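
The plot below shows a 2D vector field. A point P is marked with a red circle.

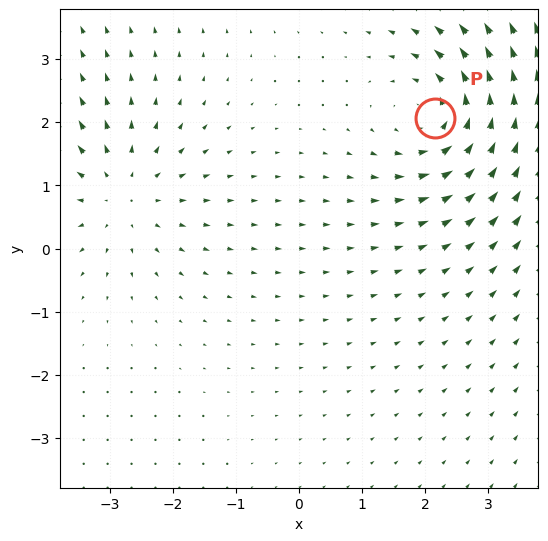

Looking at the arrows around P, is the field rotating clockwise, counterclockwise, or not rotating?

counterclockwise

Near P at (2.2, 2.1) the arrows circulate counterclockwise. The curl (z-component) there is about +4; positive curl means counterclockwise rotation.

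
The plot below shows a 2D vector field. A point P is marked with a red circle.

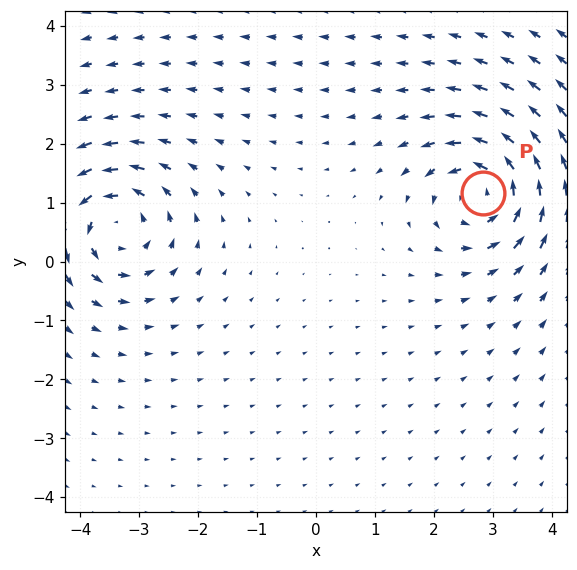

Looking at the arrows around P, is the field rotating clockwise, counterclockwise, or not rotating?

Near P at (2.8, 1.2) the arrows circulate counterclockwise. The curl (z-component) there is about +5; positive curl means counterclockwise rotation.

counterclockwise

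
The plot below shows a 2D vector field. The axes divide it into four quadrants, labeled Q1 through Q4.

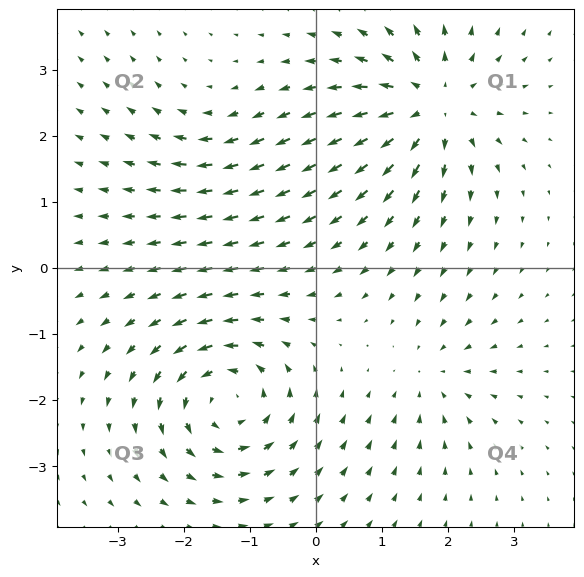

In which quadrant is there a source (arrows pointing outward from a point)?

Q1

The source sits at approximately (1.7, 2.5), which lies in quadrant Q1. The divergence there is about +6, positive as expected for a source.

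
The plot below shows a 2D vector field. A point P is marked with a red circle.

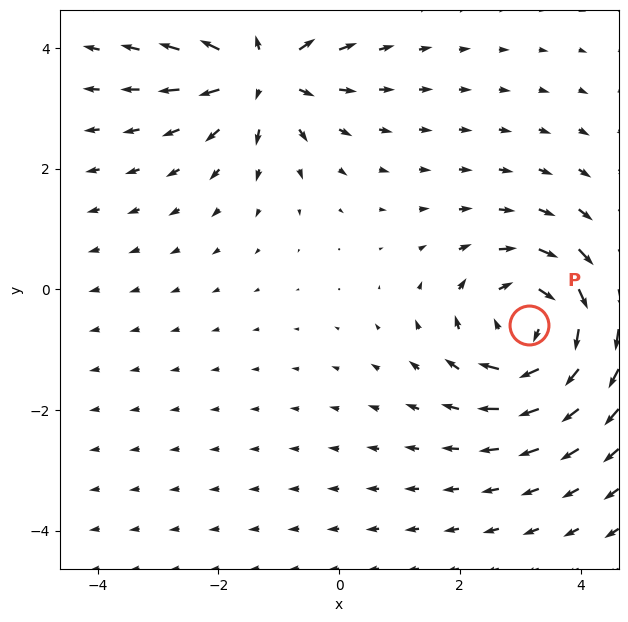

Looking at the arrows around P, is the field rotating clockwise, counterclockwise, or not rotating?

Near P at (3.1, -0.6) the arrows circulate clockwise. The curl (z-component) there is about -5; negative curl means clockwise rotation.

clockwise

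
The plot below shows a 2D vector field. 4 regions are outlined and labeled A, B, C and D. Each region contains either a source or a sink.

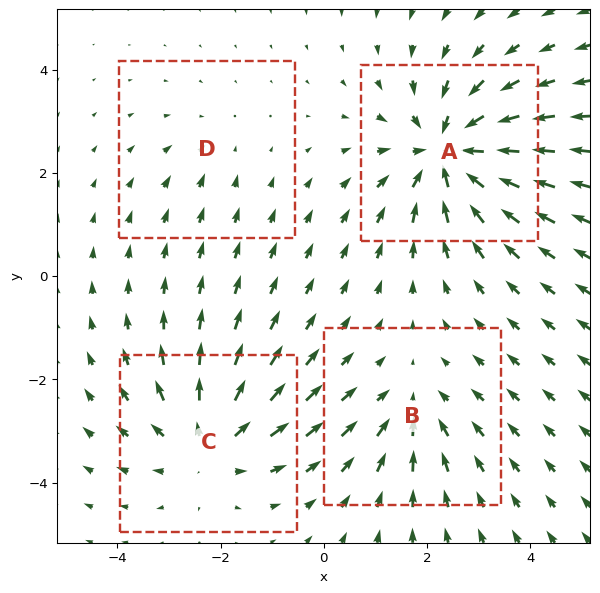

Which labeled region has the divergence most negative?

Divergence at each region's feature centre — A: about -6, B: about -3, C: about +4, D: about -2. Region A is most negative.

A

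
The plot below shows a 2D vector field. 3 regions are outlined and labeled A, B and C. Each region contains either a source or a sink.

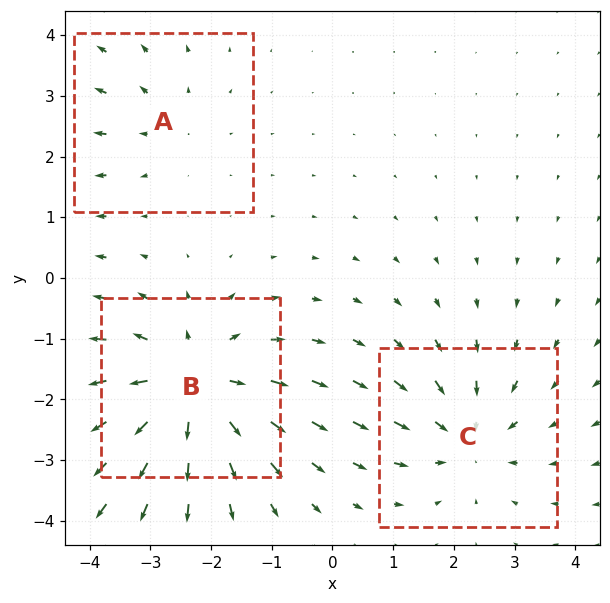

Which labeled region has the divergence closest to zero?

Divergence at each region's feature centre — A: about +2, B: about +5, C: about -3. Region A is closest to zero.

A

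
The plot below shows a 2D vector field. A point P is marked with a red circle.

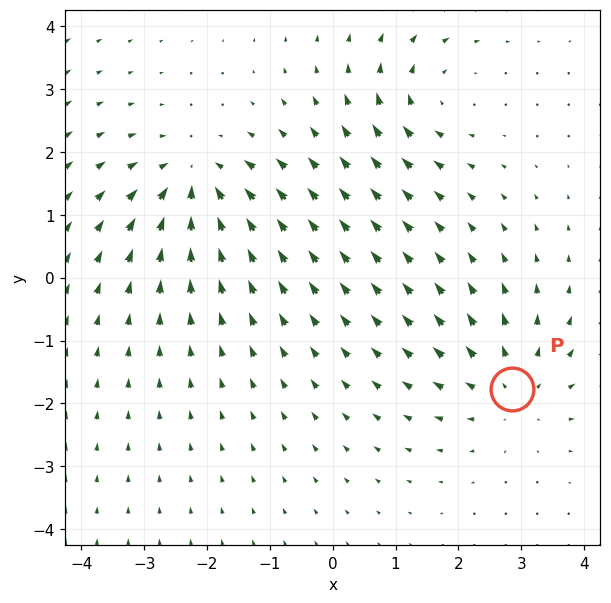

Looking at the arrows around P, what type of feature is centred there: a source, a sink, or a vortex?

At P (2.8, -1.8) the arrows spread outward. Divergence about +4, curl ≈0 — positive divergence with near-zero curl is a source.

source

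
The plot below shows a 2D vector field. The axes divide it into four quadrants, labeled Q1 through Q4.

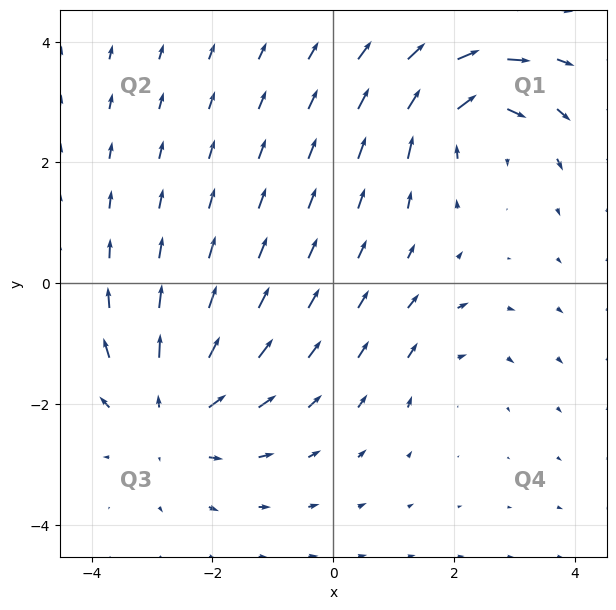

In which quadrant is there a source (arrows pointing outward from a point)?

Q3

The source sits at approximately (-2.7, -2.2), which lies in quadrant Q3. The divergence there is about +4, positive as expected for a source.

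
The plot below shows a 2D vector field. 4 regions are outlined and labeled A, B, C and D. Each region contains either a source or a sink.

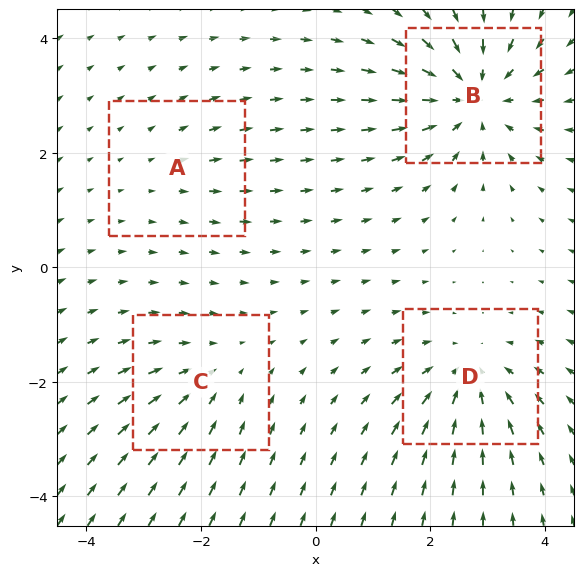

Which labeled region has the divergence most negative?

Divergence at each region's feature centre — A: about +2, B: about -7, C: about -3, D: about -5. Region B is most negative.

B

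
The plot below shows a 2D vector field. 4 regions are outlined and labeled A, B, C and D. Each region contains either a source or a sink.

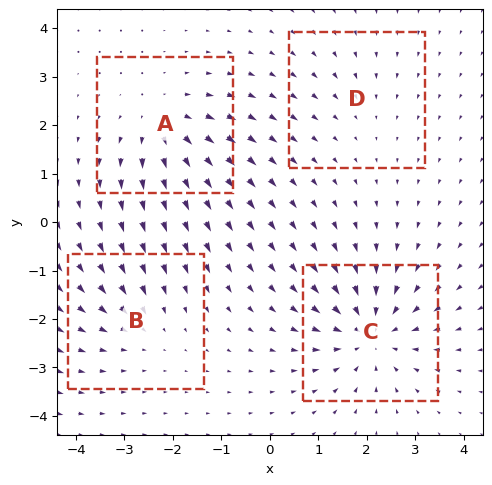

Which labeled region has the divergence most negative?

C

Divergence at each region's feature centre — A: about +5, B: about -3, C: about -6, D: about -2. Region C is most negative.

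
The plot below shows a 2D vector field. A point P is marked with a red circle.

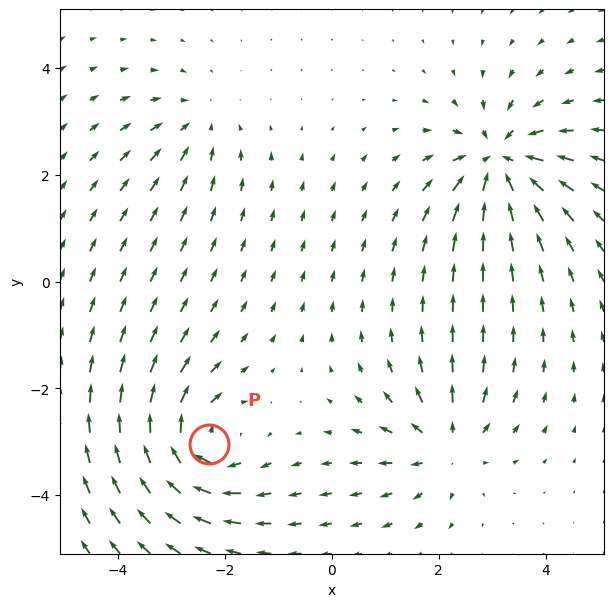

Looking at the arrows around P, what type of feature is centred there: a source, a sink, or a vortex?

vortex

At P (-2.3, -3.0) the arrows circulate clockwise. Divergence ≈0, curl about -6 — near-zero divergence with nonzero curl is a vortex.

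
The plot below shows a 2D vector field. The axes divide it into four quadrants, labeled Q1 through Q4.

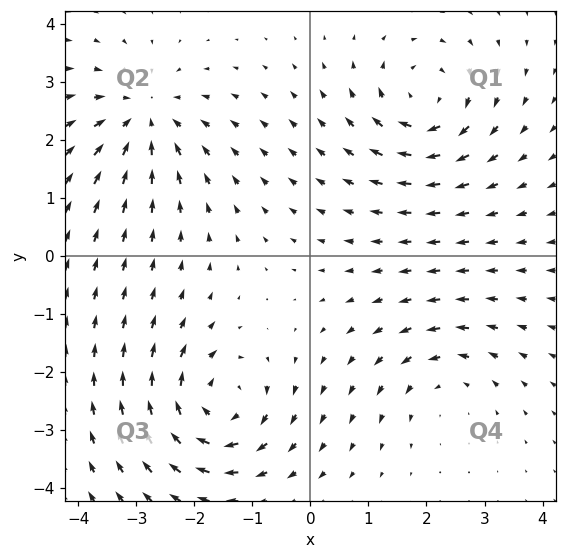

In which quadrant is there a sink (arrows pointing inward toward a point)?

The sink sits at approximately (-2.9, 2.4), which lies in quadrant Q2. The divergence there is about -5, negative as expected for a sink.

Q2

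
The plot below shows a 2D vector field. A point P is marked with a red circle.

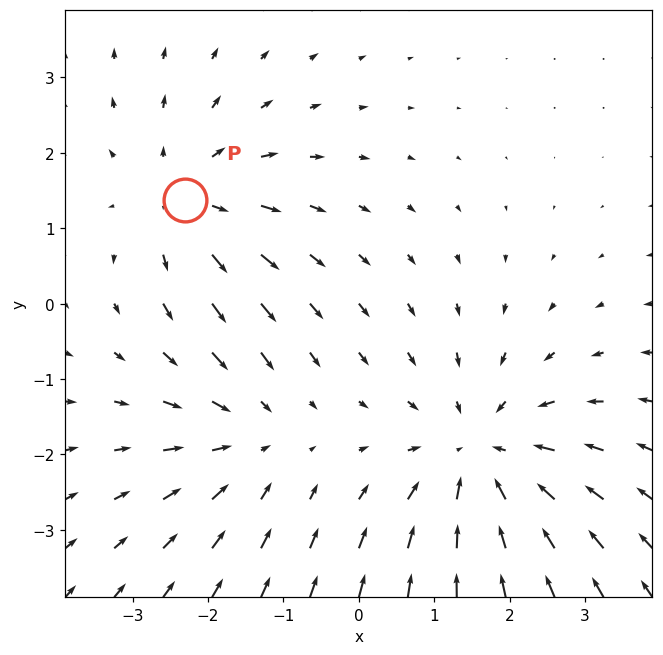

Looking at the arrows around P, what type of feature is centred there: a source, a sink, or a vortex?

source

At P (-2.3, 1.4) the arrows spread outward. Divergence about +3, curl ≈0 — positive divergence with near-zero curl is a source.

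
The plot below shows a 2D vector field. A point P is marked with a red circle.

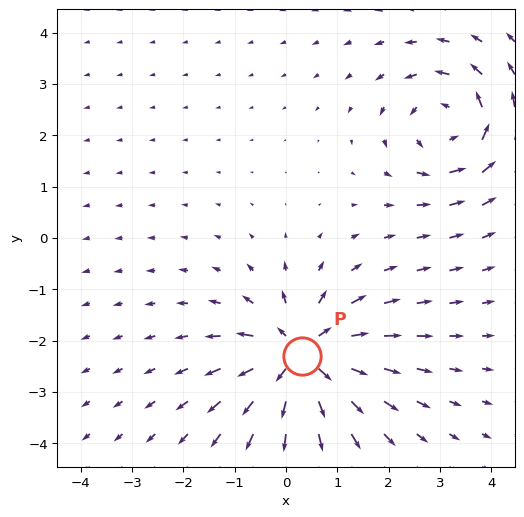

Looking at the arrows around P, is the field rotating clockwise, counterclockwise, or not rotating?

not rotating

Near P at (0.3, -2.3) the arrows show no circulation. The curl there is ≈0.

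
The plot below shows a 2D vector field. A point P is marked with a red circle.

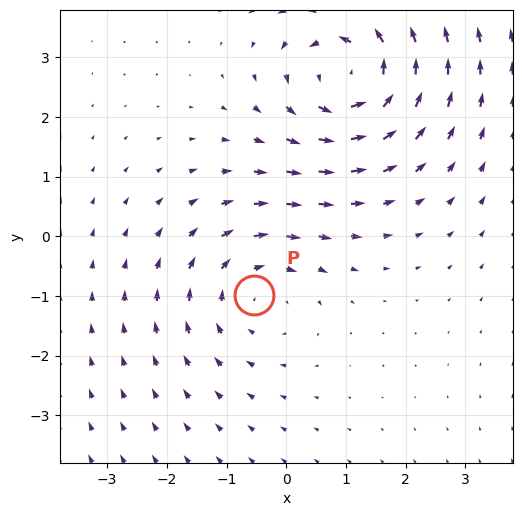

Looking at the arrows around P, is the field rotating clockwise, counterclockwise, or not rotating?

Near P at (-0.5, -1.0) the arrows circulate clockwise. The curl (z-component) there is about -2; negative curl means clockwise rotation.

clockwise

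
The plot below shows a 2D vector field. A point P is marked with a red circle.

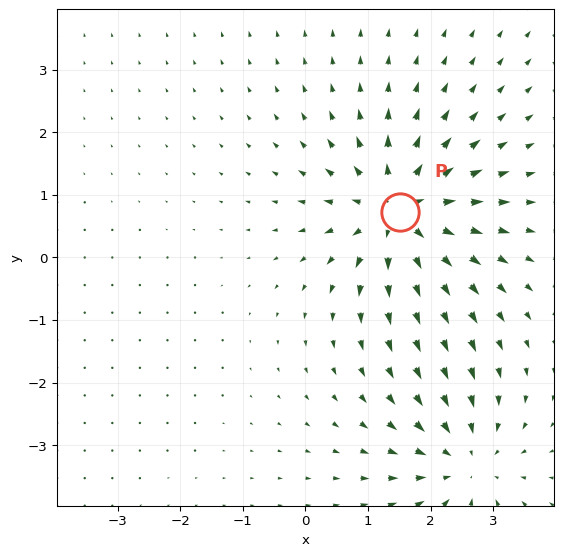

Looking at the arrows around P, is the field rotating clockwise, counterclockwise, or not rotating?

not rotating

Near P at (1.5, 0.7) the arrows show no circulation. The curl there is ≈0.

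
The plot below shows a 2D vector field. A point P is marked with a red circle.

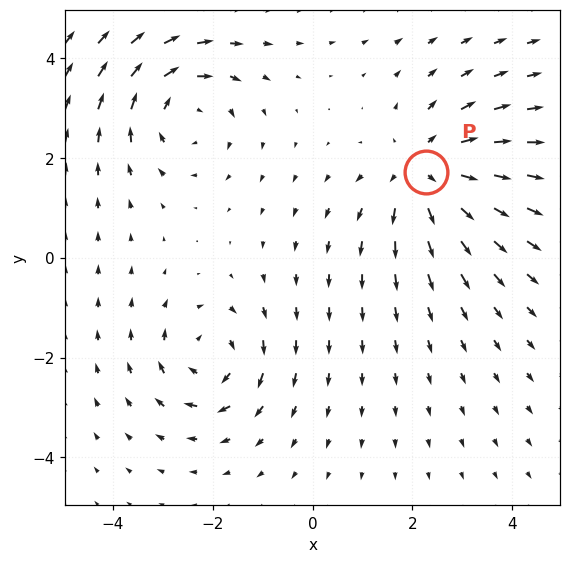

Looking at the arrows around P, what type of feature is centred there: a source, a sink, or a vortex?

source

At P (2.3, 1.7) the arrows spread outward. Divergence about +4, curl ≈0 — positive divergence with near-zero curl is a source.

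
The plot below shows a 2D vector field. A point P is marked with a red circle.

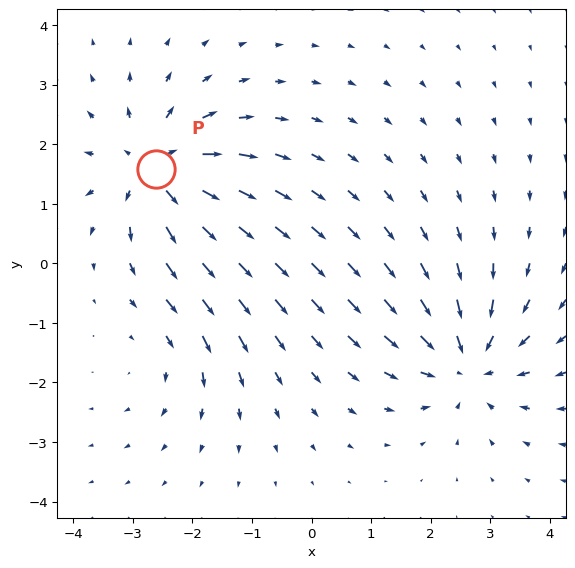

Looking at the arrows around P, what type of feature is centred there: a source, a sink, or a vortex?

source

At P (-2.6, 1.6) the arrows spread outward. Divergence about +6, curl ≈0 — positive divergence with near-zero curl is a source.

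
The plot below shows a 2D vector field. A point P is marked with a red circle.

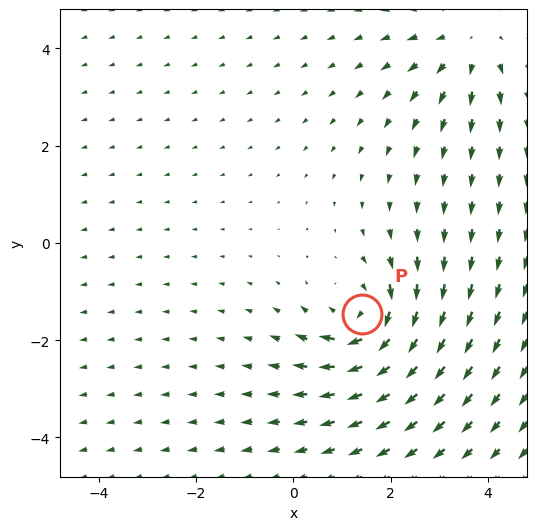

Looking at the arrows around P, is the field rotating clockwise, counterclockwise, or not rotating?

clockwise

Near P at (1.4, -1.5) the arrows circulate clockwise. The curl (z-component) there is about -5; negative curl means clockwise rotation.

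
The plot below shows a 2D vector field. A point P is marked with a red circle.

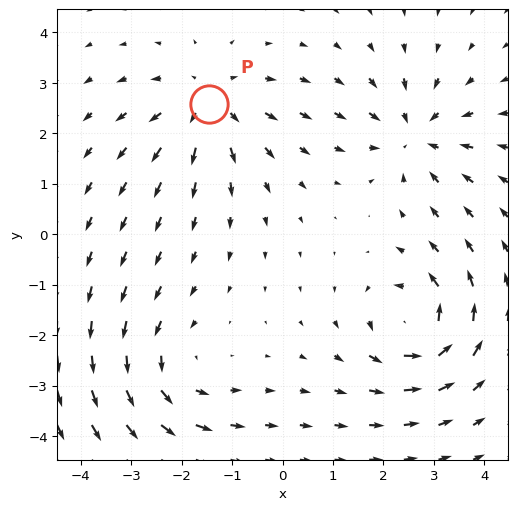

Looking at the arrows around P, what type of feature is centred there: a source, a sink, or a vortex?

source

At P (-1.5, 2.6) the arrows spread outward. Divergence about +4, curl ≈0 — positive divergence with near-zero curl is a source.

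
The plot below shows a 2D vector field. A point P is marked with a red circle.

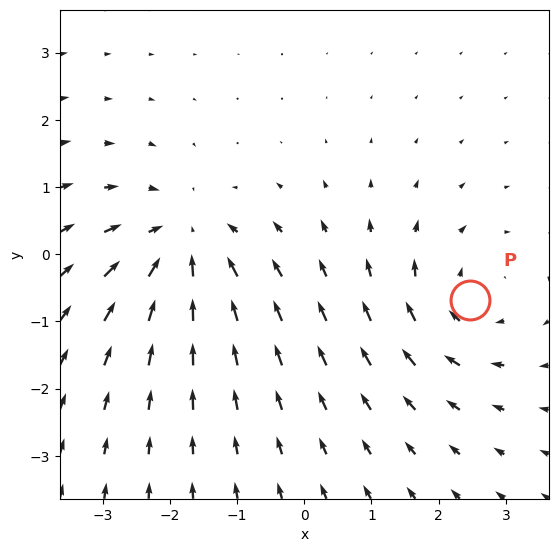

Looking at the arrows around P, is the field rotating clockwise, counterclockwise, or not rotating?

Near P at (2.5, -0.7) the arrows circulate clockwise. The curl (z-component) there is about -3; negative curl means clockwise rotation.

clockwise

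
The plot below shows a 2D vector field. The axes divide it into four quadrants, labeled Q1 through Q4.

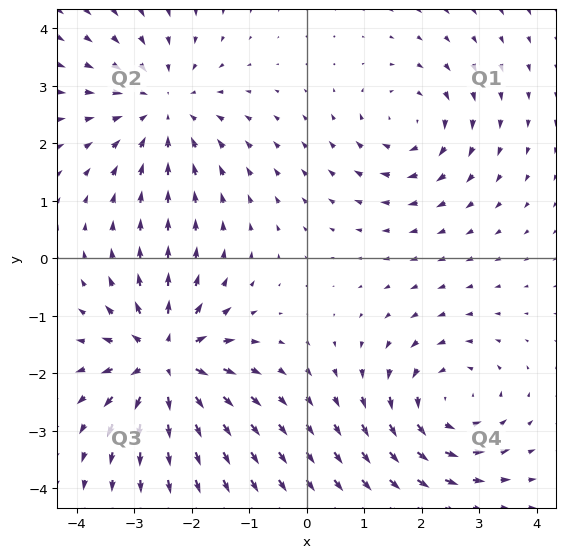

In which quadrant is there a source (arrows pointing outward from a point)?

Q3

The source sits at approximately (-2.5, -1.8), which lies in quadrant Q3. The divergence there is about +6, positive as expected for a source.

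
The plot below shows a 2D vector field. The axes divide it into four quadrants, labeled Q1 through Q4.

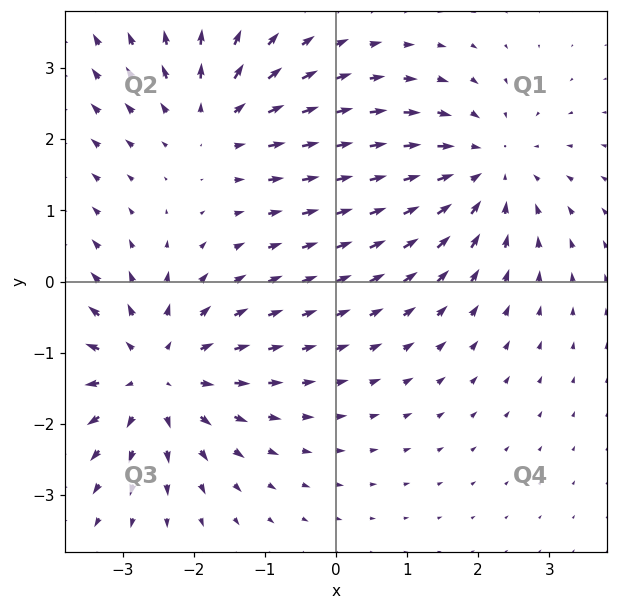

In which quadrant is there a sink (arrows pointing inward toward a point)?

The sink sits at approximately (2.1, 1.6), which lies in quadrant Q1. The divergence there is about -4, negative as expected for a sink.

Q1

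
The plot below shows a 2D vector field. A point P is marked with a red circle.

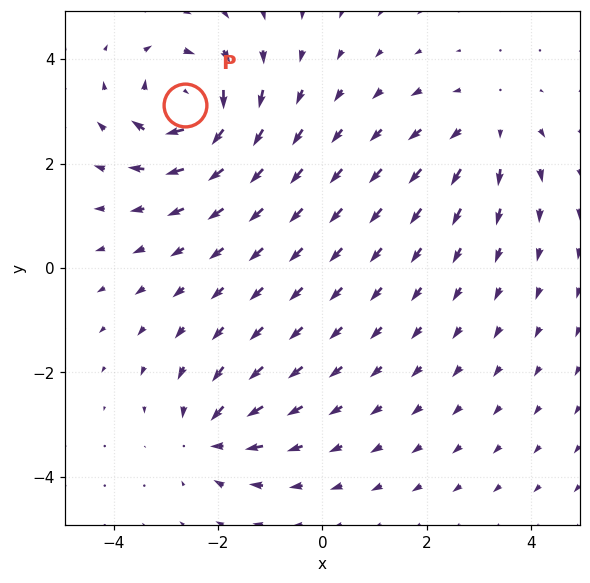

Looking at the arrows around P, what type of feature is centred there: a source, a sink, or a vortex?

vortex

At P (-2.6, 3.1) the arrows circulate clockwise. Divergence ≈0, curl about -5 — near-zero divergence with nonzero curl is a vortex.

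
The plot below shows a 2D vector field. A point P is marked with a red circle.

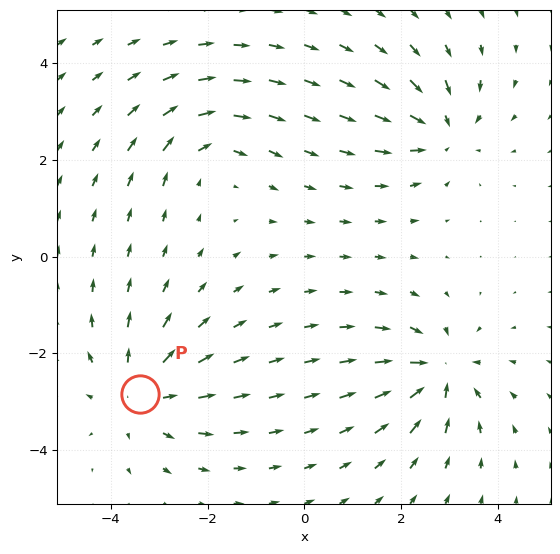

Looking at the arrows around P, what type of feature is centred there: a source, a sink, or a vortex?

source

At P (-3.4, -2.8) the arrows spread outward. Divergence about +4, curl ≈0 — positive divergence with near-zero curl is a source.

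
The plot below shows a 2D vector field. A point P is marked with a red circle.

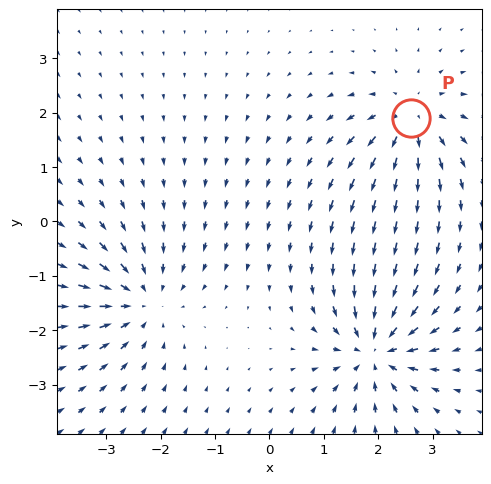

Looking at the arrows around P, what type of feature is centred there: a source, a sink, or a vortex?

source

At P (2.6, 1.9) the arrows spread outward. Divergence about +6, curl ≈0 — positive divergence with near-zero curl is a source.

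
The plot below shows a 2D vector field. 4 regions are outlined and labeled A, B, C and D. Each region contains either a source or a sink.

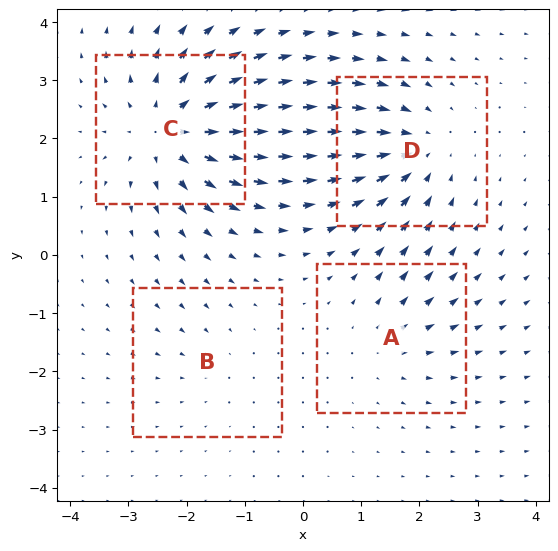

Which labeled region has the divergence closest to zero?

Divergence at each region's feature centre — A: about +3, B: about -2, C: about +7, D: about -5. Region B is closest to zero.

B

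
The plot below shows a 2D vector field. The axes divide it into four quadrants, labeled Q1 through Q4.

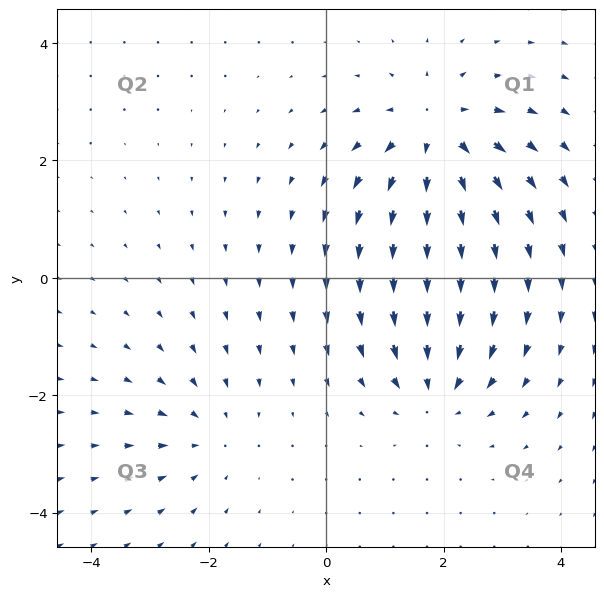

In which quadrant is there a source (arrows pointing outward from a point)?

The source sits at approximately (1.9, 2.4), which lies in quadrant Q1. The divergence there is about +4, positive as expected for a source.

Q1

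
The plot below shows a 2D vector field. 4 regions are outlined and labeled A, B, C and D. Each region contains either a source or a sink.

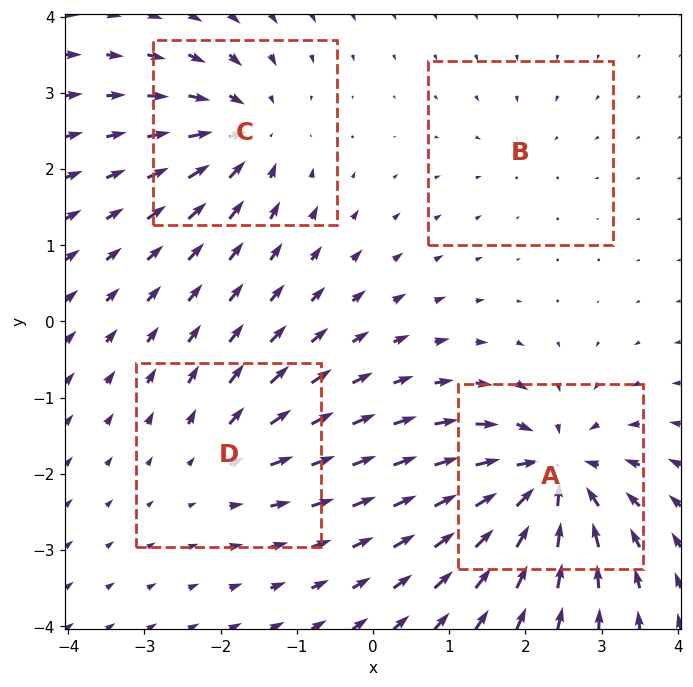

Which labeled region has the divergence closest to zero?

Divergence at each region's feature centre — A: about -9, B: about -2, C: about -6, D: about +4. Region B is closest to zero.

B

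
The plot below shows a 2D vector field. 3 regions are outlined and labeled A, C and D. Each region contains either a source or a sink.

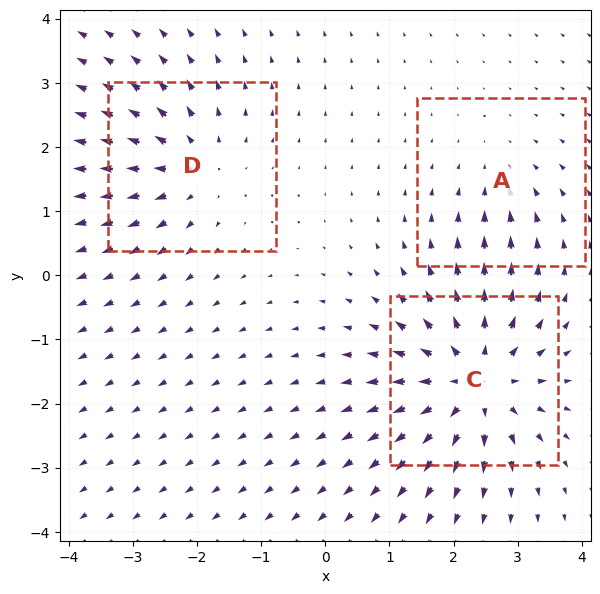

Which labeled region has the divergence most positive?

Divergence at each region's feature centre — A: about -2, C: about +5, D: about +3. Region C is most positive.

C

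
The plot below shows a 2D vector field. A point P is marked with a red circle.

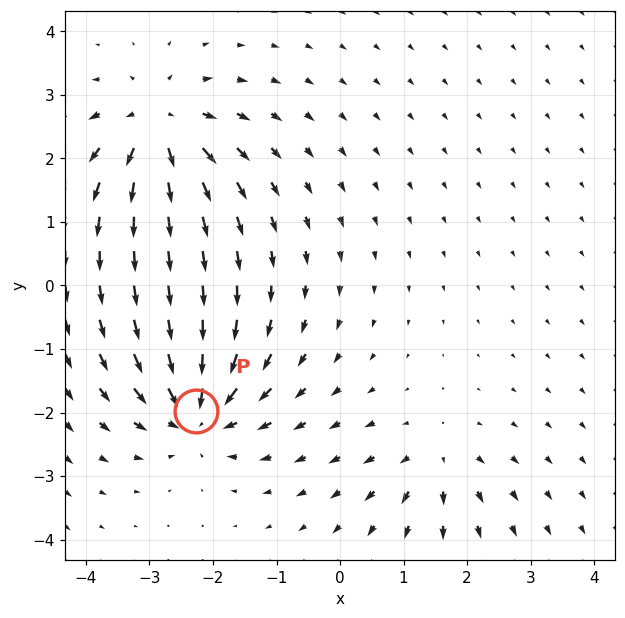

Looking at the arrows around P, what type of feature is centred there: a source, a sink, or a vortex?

sink

At P (-2.3, -2.0) the arrows converge inward. Divergence about -7, curl ≈0 — negative divergence with near-zero curl is a sink.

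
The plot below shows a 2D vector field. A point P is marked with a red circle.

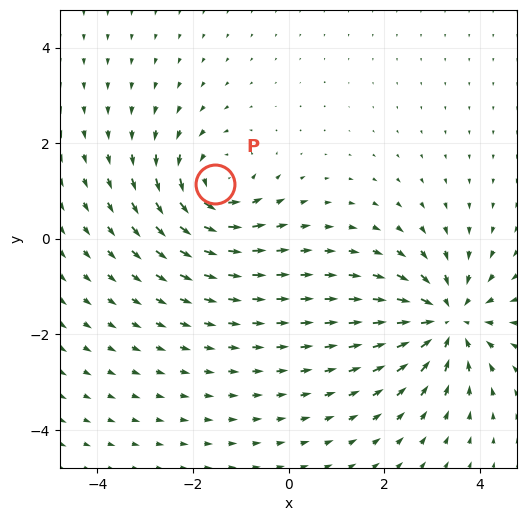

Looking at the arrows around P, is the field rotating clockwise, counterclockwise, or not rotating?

Near P at (-1.5, 1.2) the arrows circulate counterclockwise. The curl (z-component) there is about +3; positive curl means counterclockwise rotation.

counterclockwise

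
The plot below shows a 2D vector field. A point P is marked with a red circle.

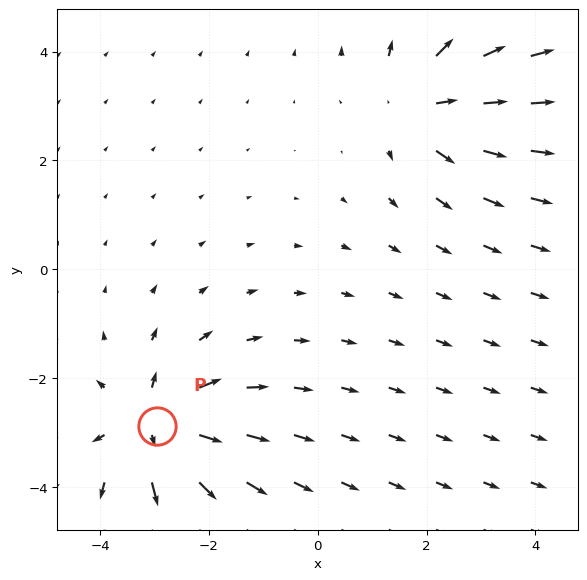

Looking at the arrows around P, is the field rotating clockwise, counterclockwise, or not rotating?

not rotating

Near P at (-3.0, -2.9) the arrows show no circulation. The curl there is ≈0.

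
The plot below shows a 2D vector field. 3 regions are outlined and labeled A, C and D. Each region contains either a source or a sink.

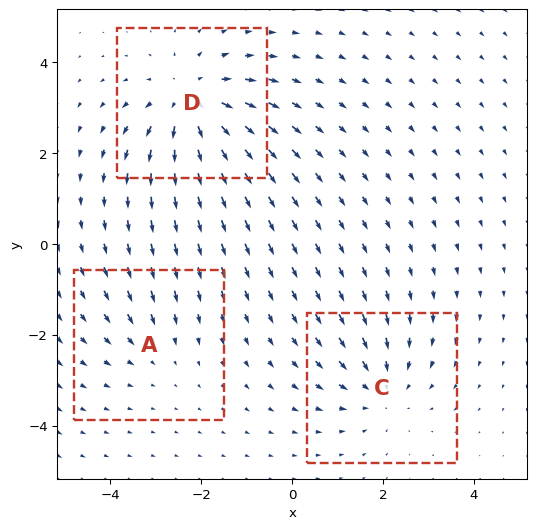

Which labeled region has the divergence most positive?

D

Divergence at each region's feature centre — A: about -2, C: about -3, D: about +4. Region D is most positive.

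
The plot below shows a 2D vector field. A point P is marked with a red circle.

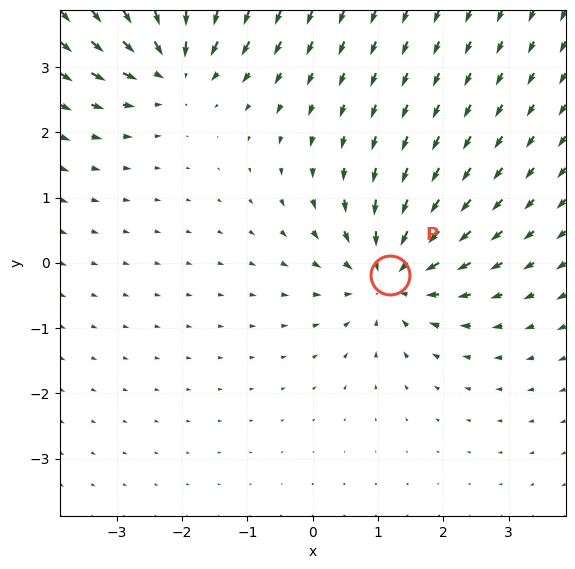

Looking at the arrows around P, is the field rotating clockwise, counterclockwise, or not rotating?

not rotating

Near P at (1.2, -0.2) the arrows show no circulation. The curl there is ≈0.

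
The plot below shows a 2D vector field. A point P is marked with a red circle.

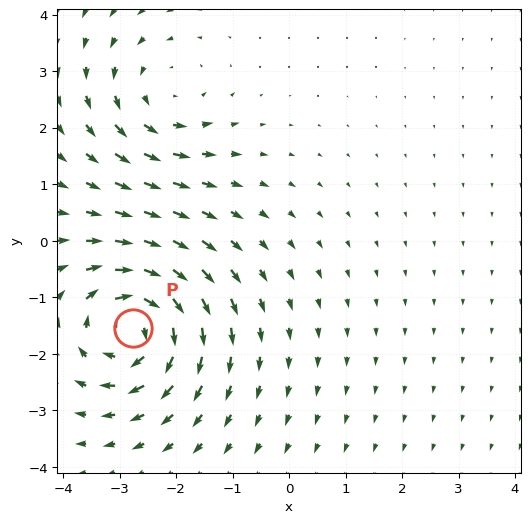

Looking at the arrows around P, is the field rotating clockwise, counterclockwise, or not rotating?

Near P at (-2.8, -1.5) the arrows circulate clockwise. The curl (z-component) there is about -5; negative curl means clockwise rotation.

clockwise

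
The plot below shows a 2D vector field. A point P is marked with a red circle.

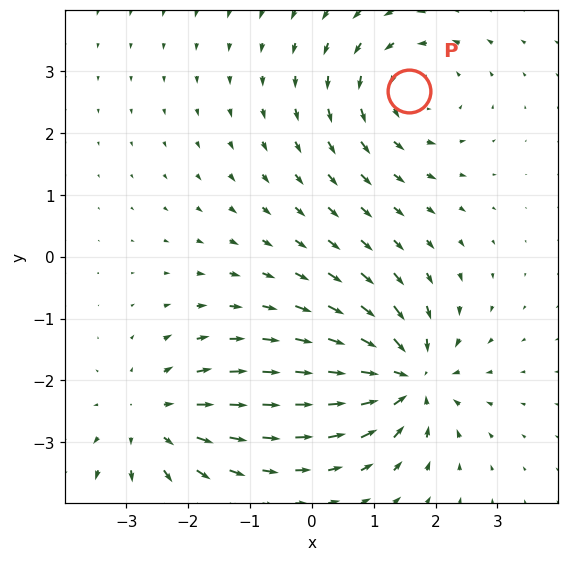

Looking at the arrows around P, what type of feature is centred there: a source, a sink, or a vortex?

At P (1.6, 2.7) the arrows circulate counterclockwise. Divergence ≈0, curl about +4 — near-zero divergence with nonzero curl is a vortex.

vortex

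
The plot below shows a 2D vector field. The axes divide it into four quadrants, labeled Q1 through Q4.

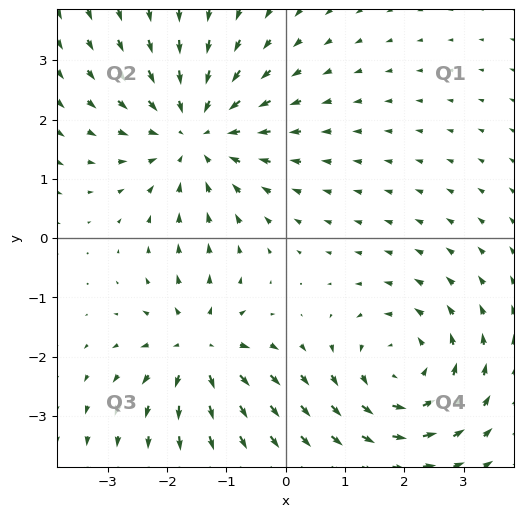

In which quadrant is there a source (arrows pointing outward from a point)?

Q3

The source sits at approximately (-1.5, -1.9), which lies in quadrant Q3. The divergence there is about +5, positive as expected for a source.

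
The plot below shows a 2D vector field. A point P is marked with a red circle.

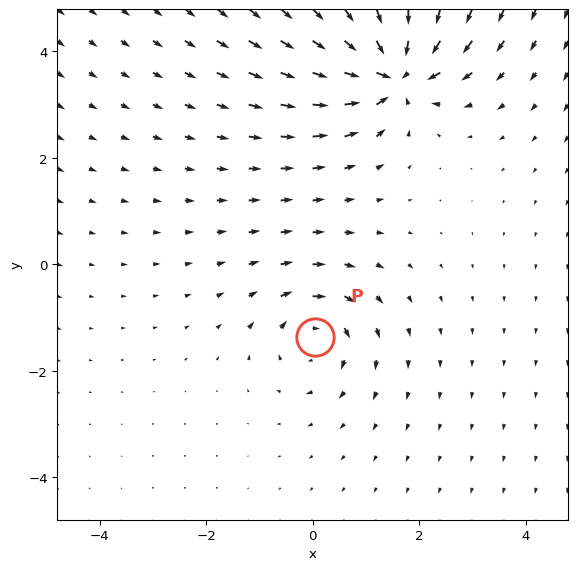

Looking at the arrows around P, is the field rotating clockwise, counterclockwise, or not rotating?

Near P at (0.0, -1.4) the arrows circulate clockwise. The curl (z-component) there is about -4; negative curl means clockwise rotation.

clockwise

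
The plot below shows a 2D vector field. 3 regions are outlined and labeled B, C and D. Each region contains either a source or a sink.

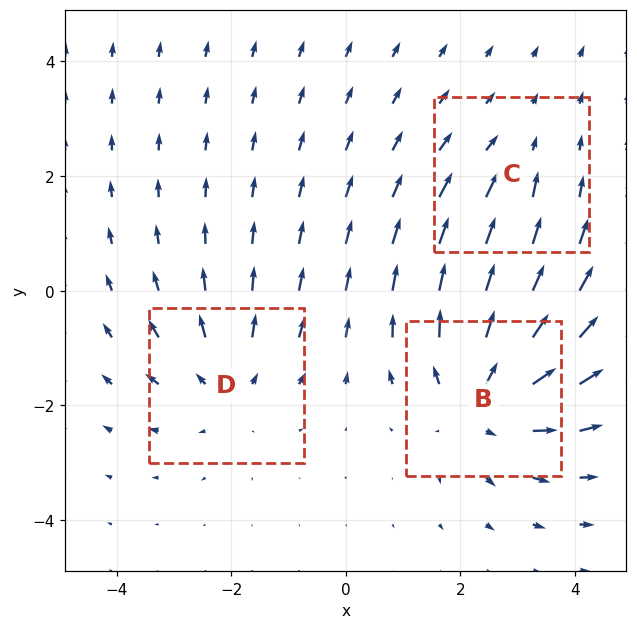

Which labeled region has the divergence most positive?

Divergence at each region's feature centre — B: about +4, C: about -2, D: about +3. Region B is most positive.

B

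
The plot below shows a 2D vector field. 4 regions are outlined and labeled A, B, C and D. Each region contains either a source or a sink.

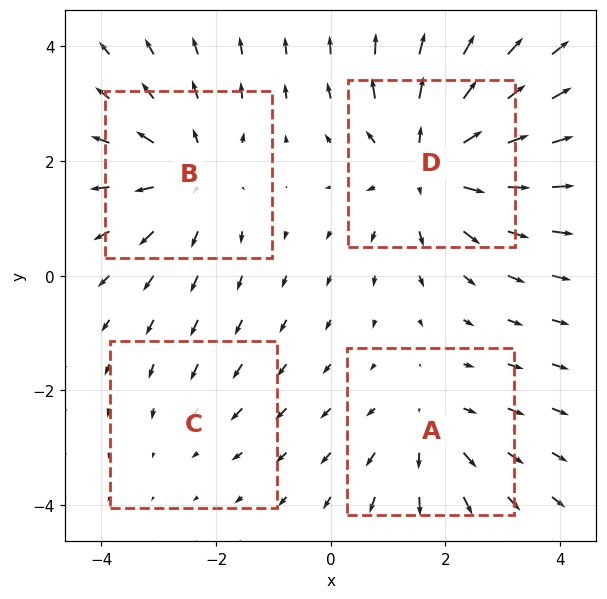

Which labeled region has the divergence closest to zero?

Divergence at each region's feature centre — A: about +3, B: about +4, C: about -2, D: about +5. Region C is closest to zero.

C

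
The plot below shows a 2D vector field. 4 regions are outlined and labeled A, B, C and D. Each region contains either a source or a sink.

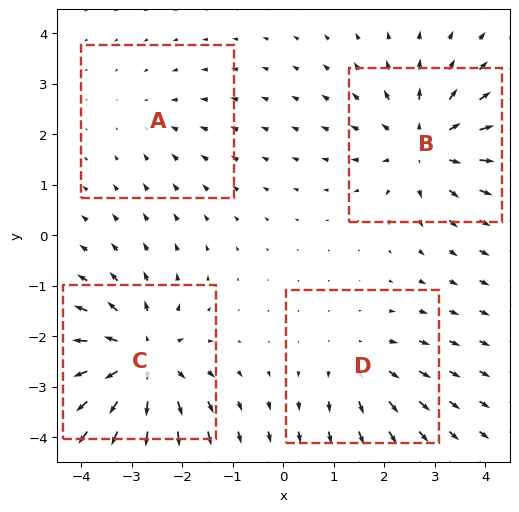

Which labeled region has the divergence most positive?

Divergence at each region's feature centre — A: about -2, B: about +5, C: about +6, D: about +3. Region C is most positive.

C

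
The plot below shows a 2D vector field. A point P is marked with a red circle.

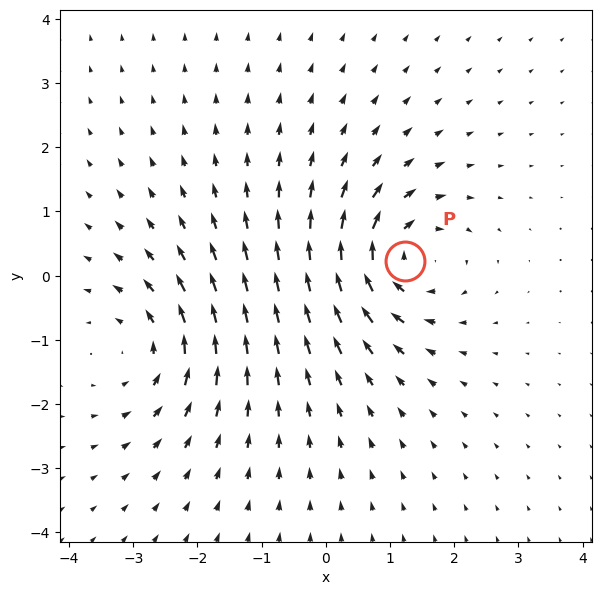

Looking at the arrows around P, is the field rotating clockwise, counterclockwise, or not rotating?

Near P at (1.2, 0.2) the arrows circulate clockwise. The curl (z-component) there is about -5; negative curl means clockwise rotation.

clockwise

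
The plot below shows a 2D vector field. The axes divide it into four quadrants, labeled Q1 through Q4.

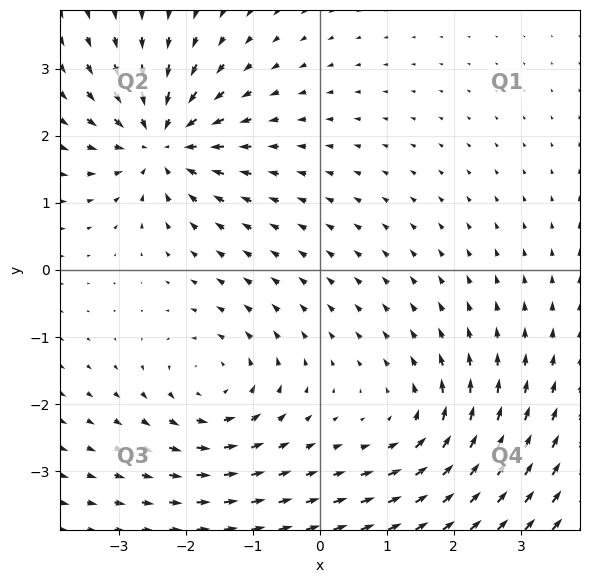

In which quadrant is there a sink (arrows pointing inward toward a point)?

Q2

The sink sits at approximately (-2.4, 1.9), which lies in quadrant Q2. The divergence there is about -5, negative as expected for a sink.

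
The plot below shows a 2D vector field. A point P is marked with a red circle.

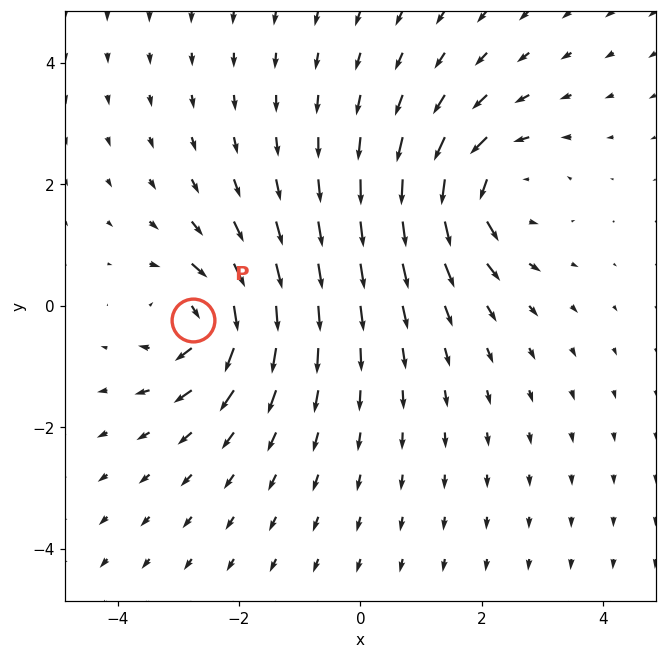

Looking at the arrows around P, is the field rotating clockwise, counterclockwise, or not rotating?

clockwise

Near P at (-2.8, -0.2) the arrows circulate clockwise. The curl (z-component) there is about -4; negative curl means clockwise rotation.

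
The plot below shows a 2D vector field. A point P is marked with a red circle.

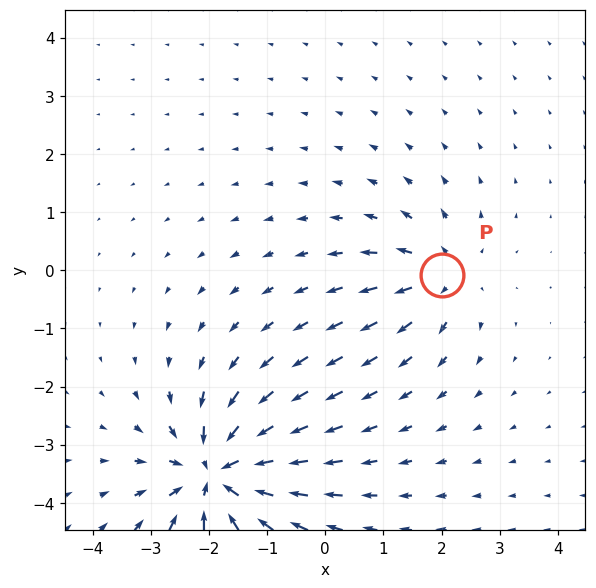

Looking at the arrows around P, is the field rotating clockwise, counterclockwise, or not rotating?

not rotating

Near P at (2.0, -0.1) the arrows show no circulation. The curl there is ≈0.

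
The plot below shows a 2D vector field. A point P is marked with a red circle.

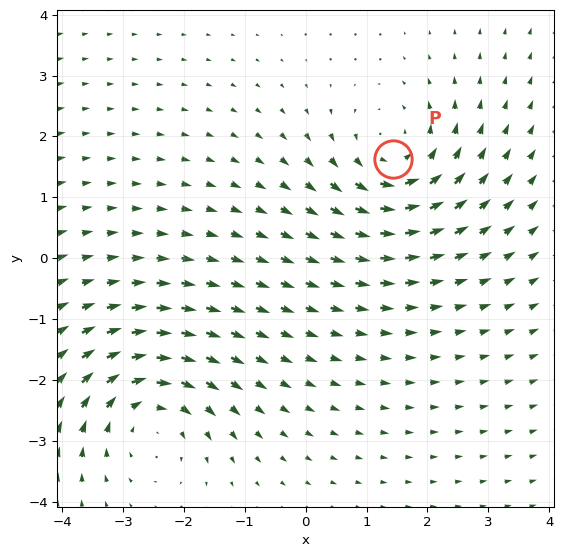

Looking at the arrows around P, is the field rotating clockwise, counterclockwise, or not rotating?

counterclockwise

Near P at (1.4, 1.6) the arrows circulate counterclockwise. The curl (z-component) there is about +4; positive curl means counterclockwise rotation.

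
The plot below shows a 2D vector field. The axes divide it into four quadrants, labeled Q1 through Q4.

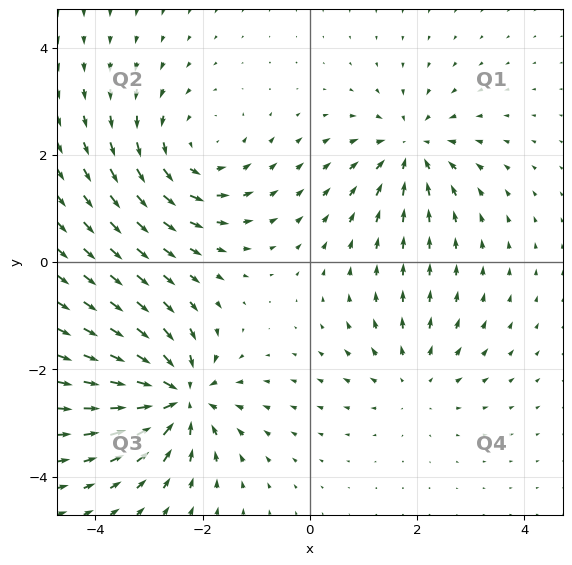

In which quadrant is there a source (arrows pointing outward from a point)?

Q4

The source sits at approximately (1.9, -2.2), which lies in quadrant Q4. The divergence there is about +3, positive as expected for a source.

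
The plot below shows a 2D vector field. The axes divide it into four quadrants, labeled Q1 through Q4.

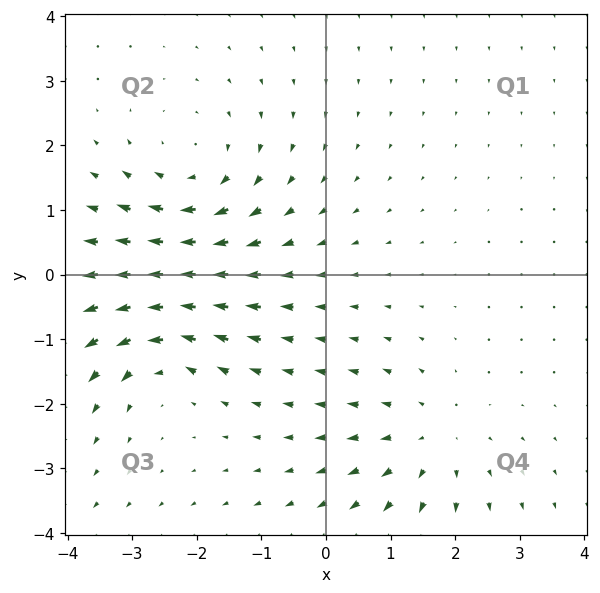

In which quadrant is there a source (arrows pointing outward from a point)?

Q4

The source sits at approximately (1.6, -2.6), which lies in quadrant Q4. The divergence there is about +2, positive as expected for a source.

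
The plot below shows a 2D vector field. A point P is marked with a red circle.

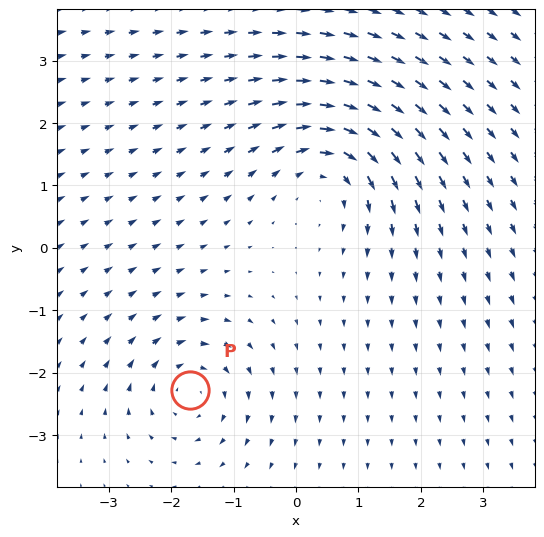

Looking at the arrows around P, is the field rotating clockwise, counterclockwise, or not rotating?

clockwise

Near P at (-1.7, -2.3) the arrows circulate clockwise. The curl (z-component) there is about -4; negative curl means clockwise rotation.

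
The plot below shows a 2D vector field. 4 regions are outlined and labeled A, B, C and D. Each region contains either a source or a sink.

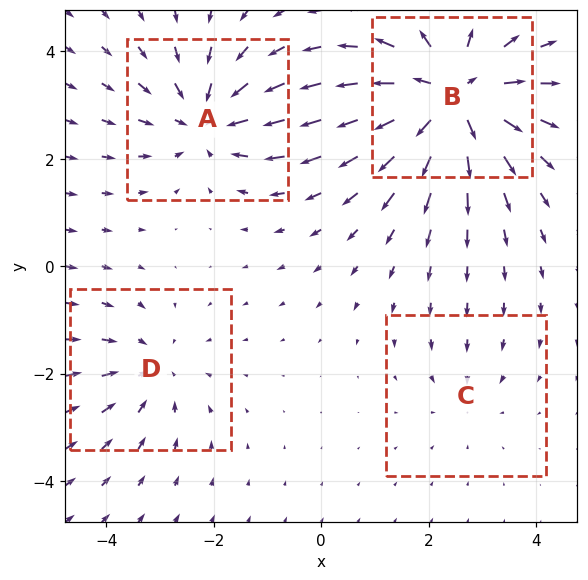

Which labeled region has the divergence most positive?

B

Divergence at each region's feature centre — A: about -5, B: about +7, C: about -2, D: about -3. Region B is most positive.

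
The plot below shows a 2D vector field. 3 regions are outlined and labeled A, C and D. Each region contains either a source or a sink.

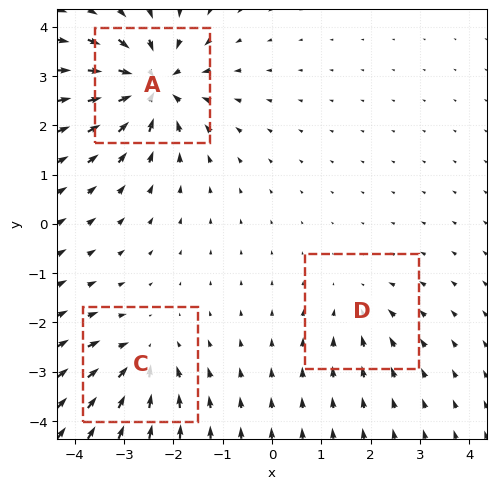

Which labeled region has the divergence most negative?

A

Divergence at each region's feature centre — A: about -6, C: about -4, D: about -2. Region A is most negative.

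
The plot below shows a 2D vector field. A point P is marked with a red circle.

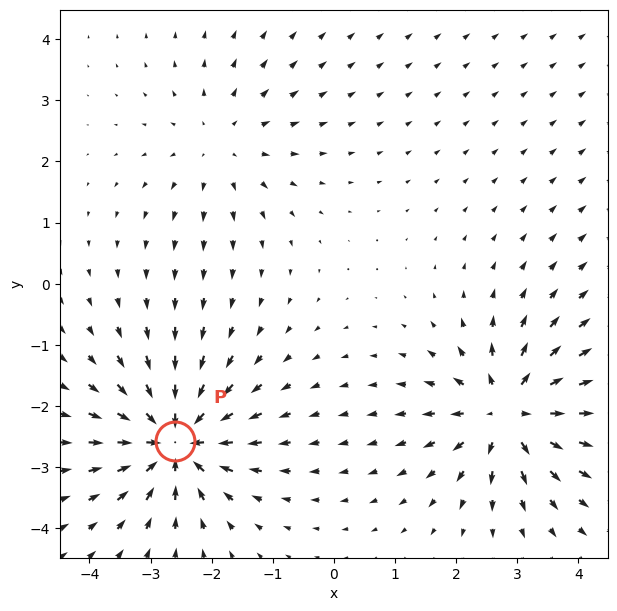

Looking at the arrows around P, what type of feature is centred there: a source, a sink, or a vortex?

At P (-2.6, -2.6) the arrows converge inward. Divergence about -6, curl ≈0 — negative divergence with near-zero curl is a sink.

sink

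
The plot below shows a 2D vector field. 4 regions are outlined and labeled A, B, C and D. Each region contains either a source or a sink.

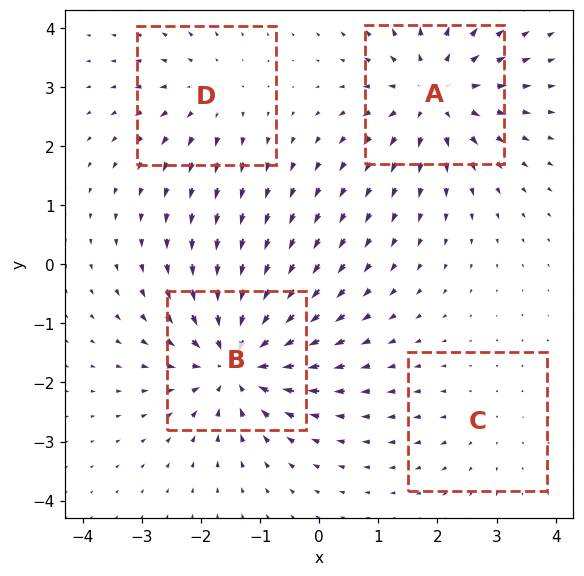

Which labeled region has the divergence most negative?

B

Divergence at each region's feature centre — A: about +6, B: about -7, C: about +2, D: about +3. Region B is most negative.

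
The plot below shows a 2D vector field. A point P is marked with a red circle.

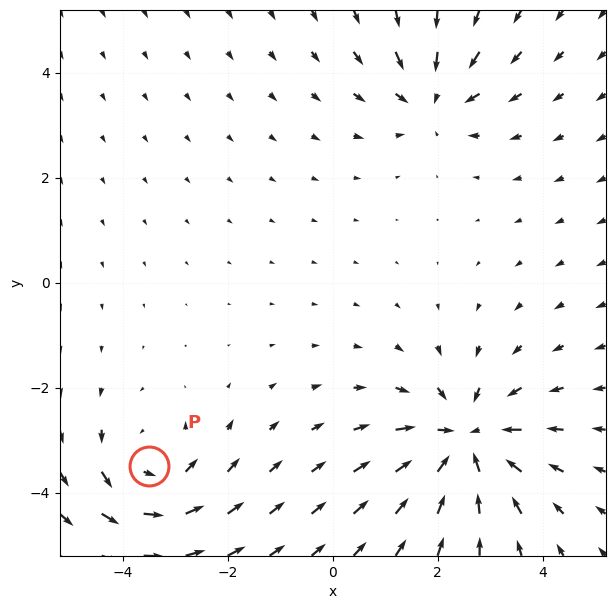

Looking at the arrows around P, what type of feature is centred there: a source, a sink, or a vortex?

At P (-3.5, -3.5) the arrows circulate counterclockwise. Divergence ≈0, curl about +3 — near-zero divergence with nonzero curl is a vortex.

vortex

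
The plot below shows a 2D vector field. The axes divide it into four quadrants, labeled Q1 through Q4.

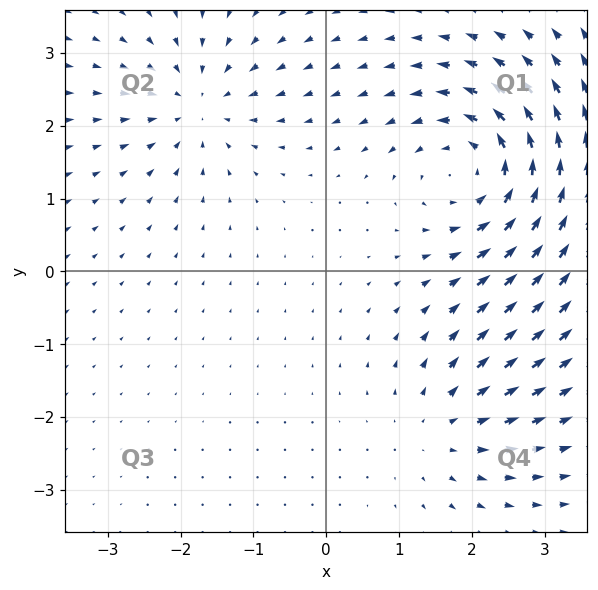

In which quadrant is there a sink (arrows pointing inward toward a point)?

The sink sits at approximately (-1.8, 2.3), which lies in quadrant Q2. The divergence there is about -3, negative as expected for a sink.

Q2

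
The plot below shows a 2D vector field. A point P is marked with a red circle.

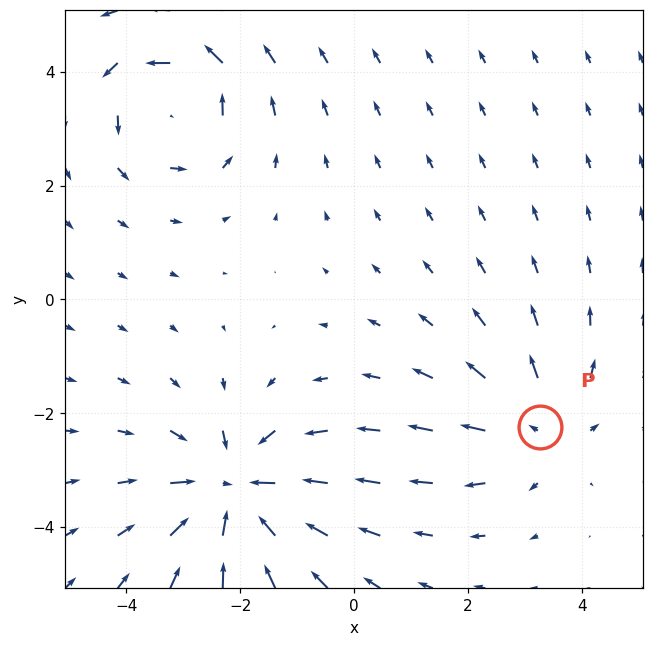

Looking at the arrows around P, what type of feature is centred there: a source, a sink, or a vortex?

source

At P (3.3, -2.2) the arrows spread outward. Divergence about +2, curl ≈0 — positive divergence with near-zero curl is a source.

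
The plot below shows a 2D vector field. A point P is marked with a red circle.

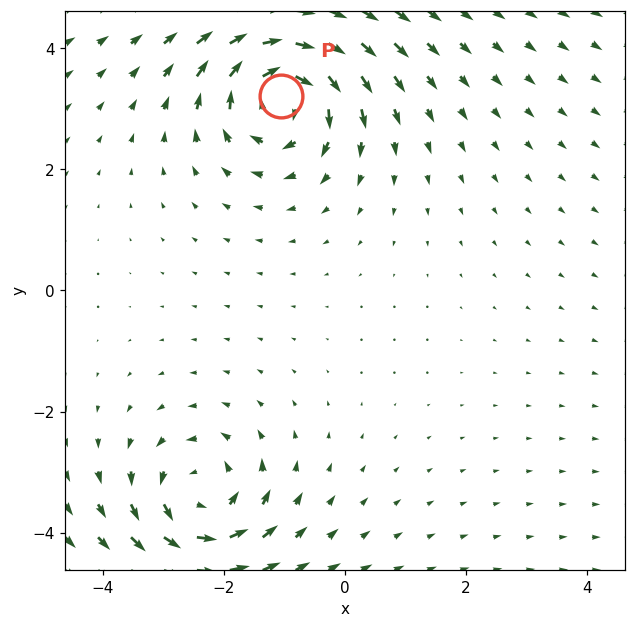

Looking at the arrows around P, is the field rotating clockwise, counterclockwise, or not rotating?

clockwise

Near P at (-1.1, 3.2) the arrows circulate clockwise. The curl (z-component) there is about -5; negative curl means clockwise rotation.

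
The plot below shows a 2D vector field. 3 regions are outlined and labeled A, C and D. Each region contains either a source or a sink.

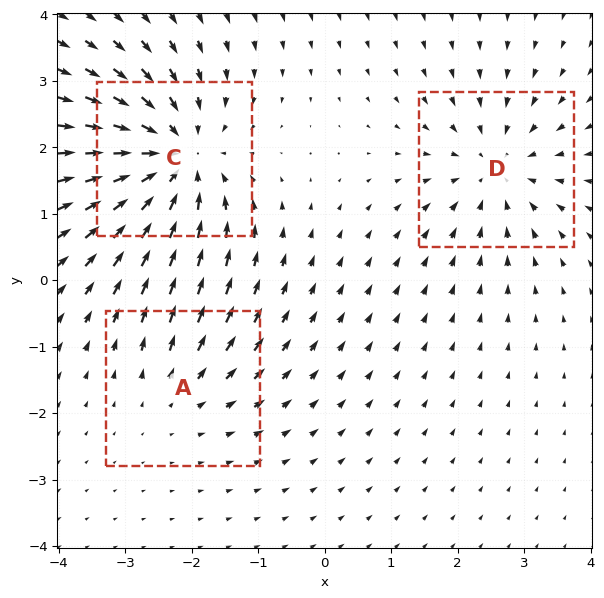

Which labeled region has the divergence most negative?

Divergence at each region's feature centre — A: about +2, C: about -5, D: about -3. Region C is most negative.

C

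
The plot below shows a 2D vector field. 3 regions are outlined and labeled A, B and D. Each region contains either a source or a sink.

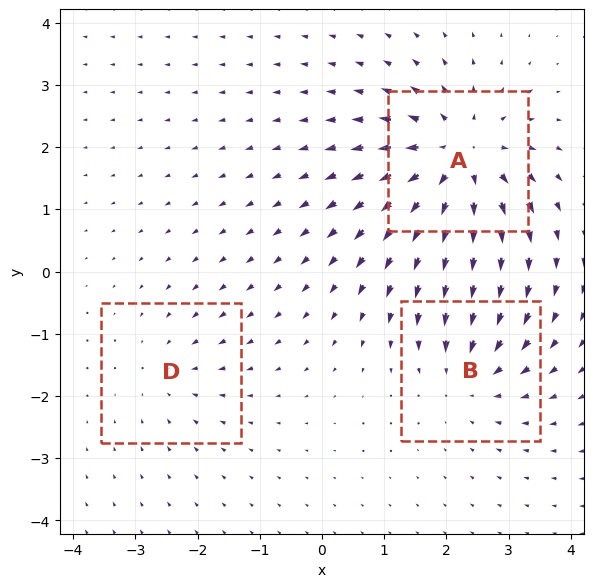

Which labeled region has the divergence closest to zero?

Divergence at each region's feature centre — A: about +5, B: about -3, D: about -2. Region D is closest to zero.

D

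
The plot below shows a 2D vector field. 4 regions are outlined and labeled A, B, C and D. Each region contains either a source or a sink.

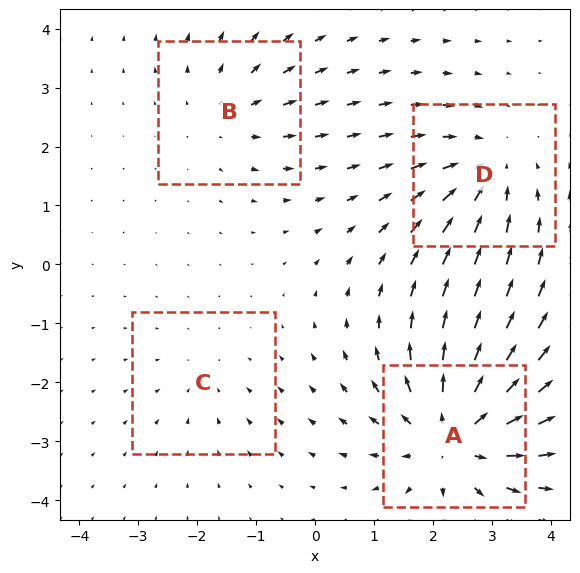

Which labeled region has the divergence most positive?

A

Divergence at each region's feature centre — A: about +6, B: about +3, C: about -2, D: about -4. Region A is most positive.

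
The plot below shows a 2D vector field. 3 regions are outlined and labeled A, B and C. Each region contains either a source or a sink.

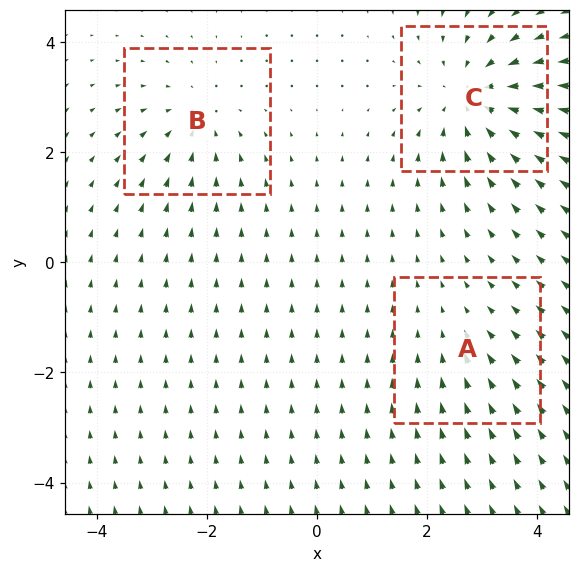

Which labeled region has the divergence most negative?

Divergence at each region's feature centre — A: about -2, B: about -3, C: about -5. Region C is most negative.

C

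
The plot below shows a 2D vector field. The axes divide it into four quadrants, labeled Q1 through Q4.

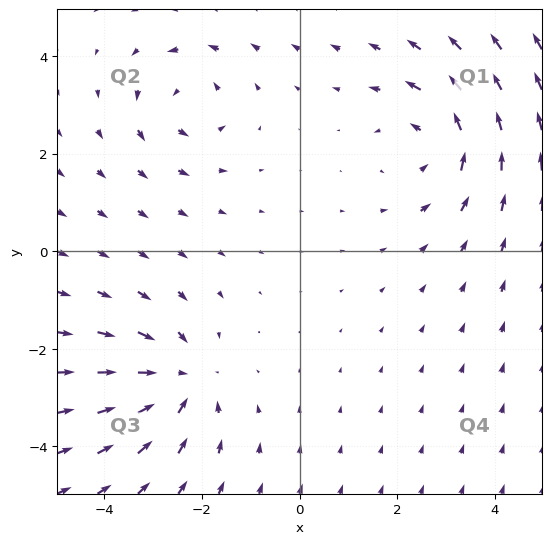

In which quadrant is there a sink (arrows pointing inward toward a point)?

The sink sits at approximately (-2.5, -2.7), which lies in quadrant Q3. The divergence there is about -4, negative as expected for a sink.

Q3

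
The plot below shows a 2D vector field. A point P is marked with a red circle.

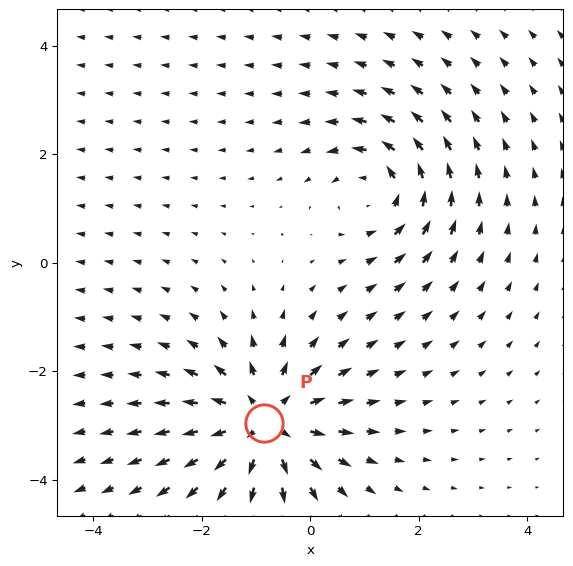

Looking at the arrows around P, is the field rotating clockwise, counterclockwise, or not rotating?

Near P at (-0.8, -3.0) the arrows show no circulation. The curl there is ≈0.

not rotating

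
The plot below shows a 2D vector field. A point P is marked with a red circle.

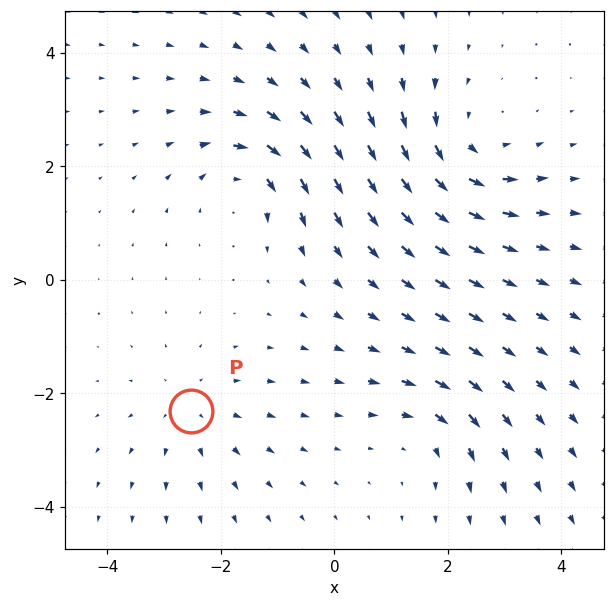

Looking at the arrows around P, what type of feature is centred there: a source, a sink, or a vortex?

At P (-2.5, -2.3) the arrows spread outward. Divergence about +3, curl ≈0 — positive divergence with near-zero curl is a source.

source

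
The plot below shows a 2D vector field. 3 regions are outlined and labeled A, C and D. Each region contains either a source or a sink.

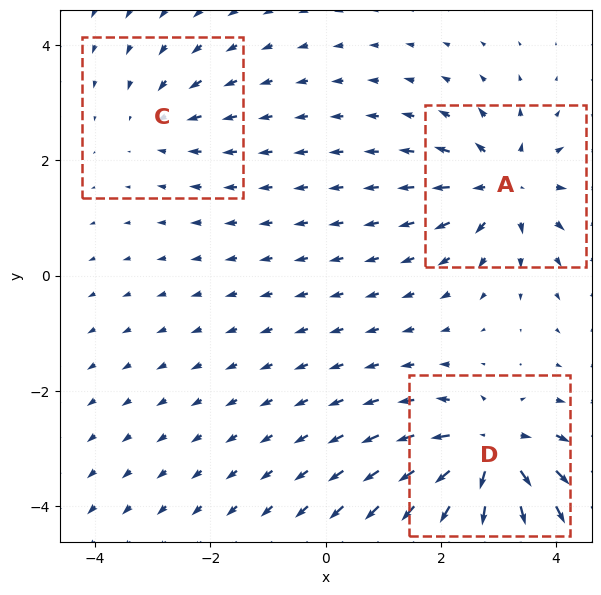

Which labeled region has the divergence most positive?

Divergence at each region's feature centre — A: about +4, C: about -2, D: about +6. Region D is most positive.

D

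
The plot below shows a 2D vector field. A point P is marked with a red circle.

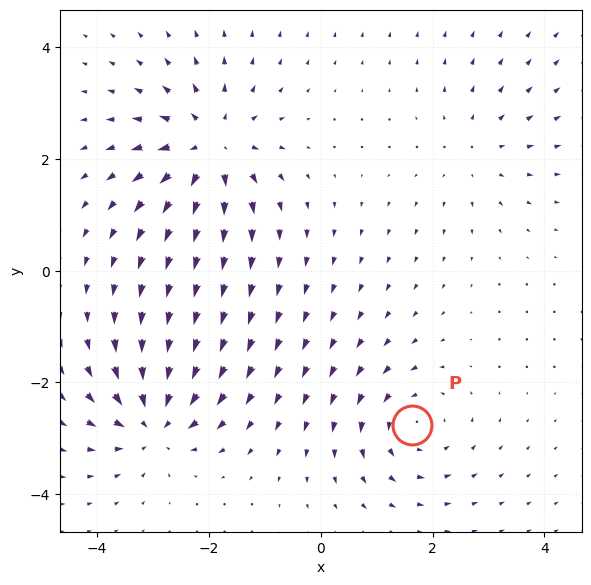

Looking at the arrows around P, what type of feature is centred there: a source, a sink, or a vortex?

vortex

At P (1.6, -2.8) the arrows circulate counterclockwise. Divergence ≈0, curl about +4 — near-zero divergence with nonzero curl is a vortex.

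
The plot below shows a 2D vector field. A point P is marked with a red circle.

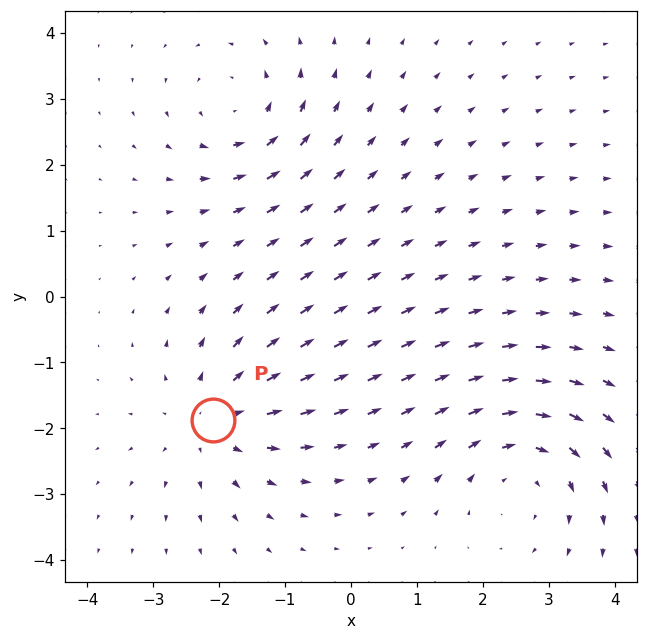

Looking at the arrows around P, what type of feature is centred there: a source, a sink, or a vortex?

At P (-2.1, -1.9) the arrows spread outward. Divergence about +4, curl ≈0 — positive divergence with near-zero curl is a source.

source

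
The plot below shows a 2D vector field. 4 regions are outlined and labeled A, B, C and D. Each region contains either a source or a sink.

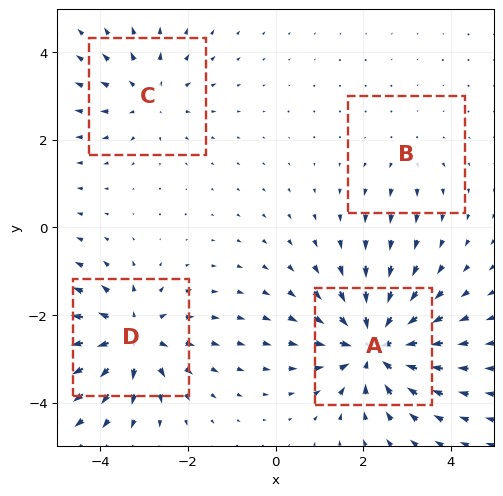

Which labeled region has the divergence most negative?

Divergence at each region's feature centre — A: about -7, B: about +2, C: about +4, D: about +6. Region A is most negative.

A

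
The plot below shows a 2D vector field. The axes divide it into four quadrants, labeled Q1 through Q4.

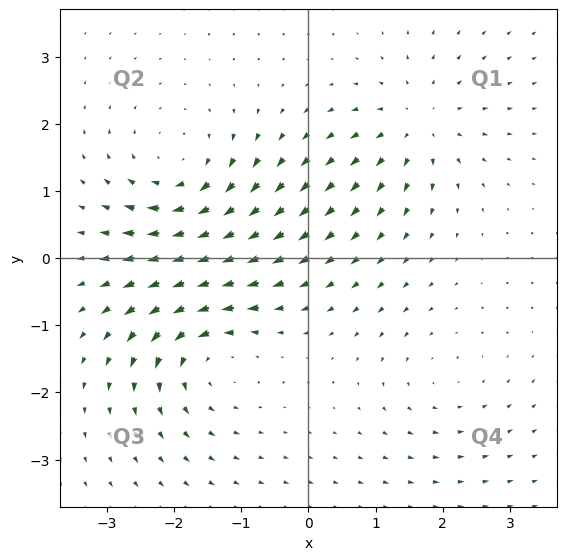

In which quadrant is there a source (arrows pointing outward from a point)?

The source sits at approximately (1.6, 2.0), which lies in quadrant Q1. The divergence there is about +4, positive as expected for a source.

Q1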